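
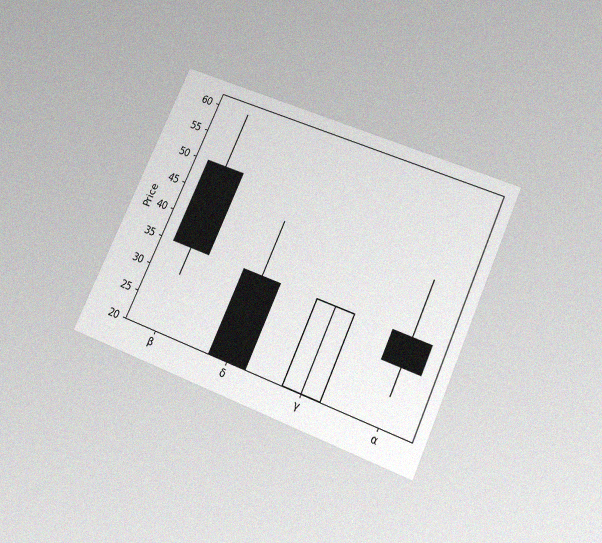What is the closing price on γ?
35

The chart is tilted about 24° clockwise and viewed slightly from below, with some photo noise. The γ candle closes at 35.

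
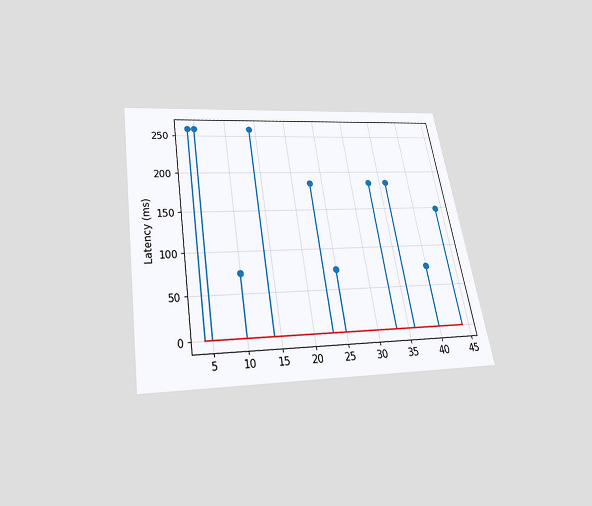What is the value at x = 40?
74ms

The chart is tilted about 9° counter-clockwise and viewed slightly from below. The stem at x=40 reaches 74ms.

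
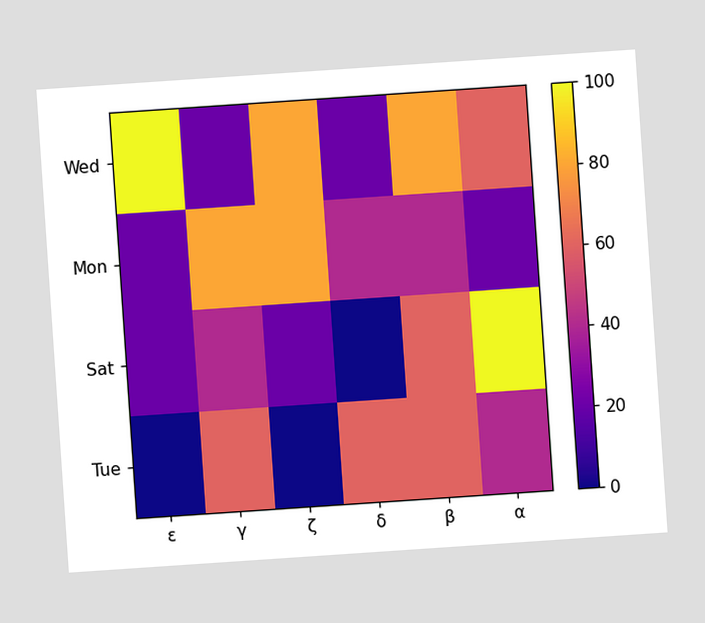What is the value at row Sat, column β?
60

The chart is tilted about 4° counter-clockwise. Matching cell (Sat, β) against the colorbar gives 60.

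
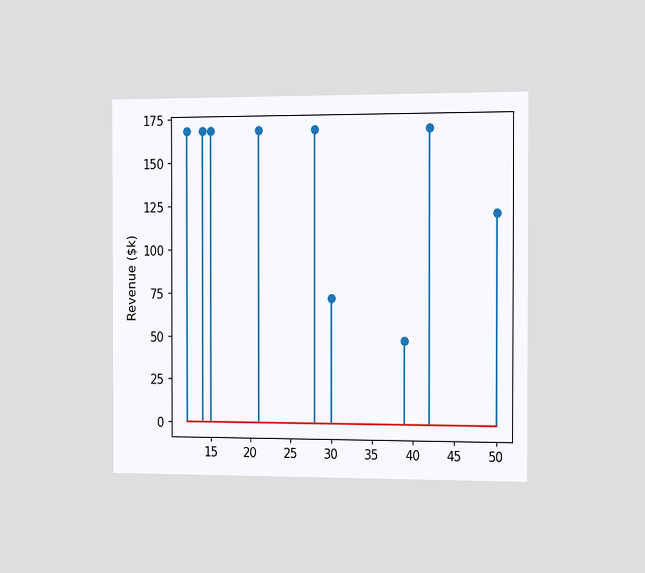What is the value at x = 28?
The chart is viewed slightly from the right. The stem at x=28 reaches $168k.

$168k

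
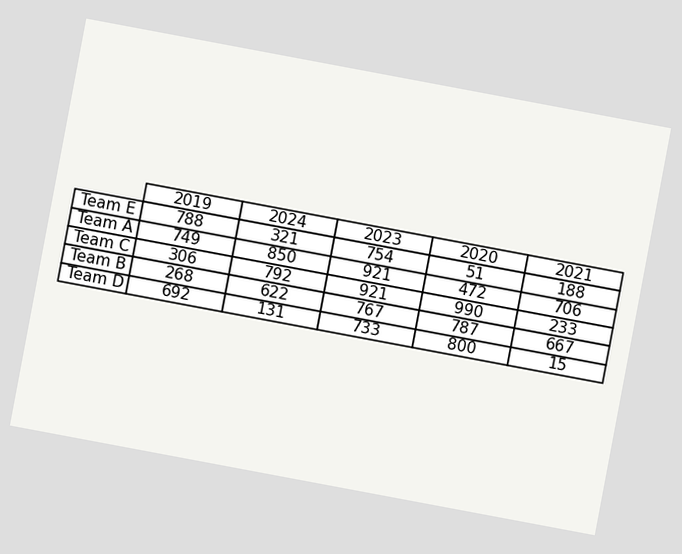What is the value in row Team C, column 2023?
921

The chart is tilted about 11° clockwise. The (Team C, 2023) cell reads 921.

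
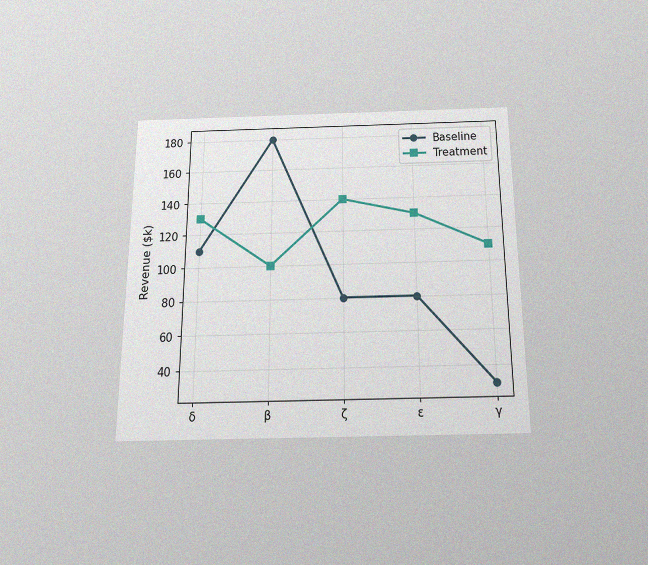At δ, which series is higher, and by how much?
The chart is viewed slightly from below, with some photo noise. At δ, Treatment sits above the other line by $20k.

Treatment, by $20k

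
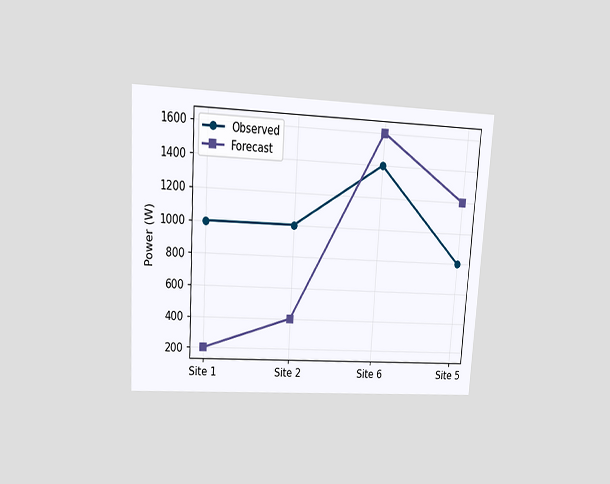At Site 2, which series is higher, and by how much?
Observed, by 600W

The chart is tilted about 4° clockwise and viewed at a slight angle. At Site 2, Observed sits above the other line by 600W.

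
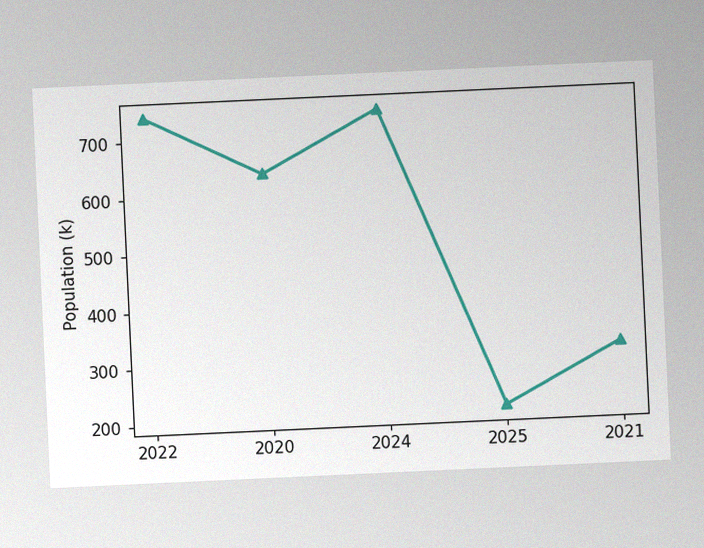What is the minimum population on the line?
212k

The chart is tilted about 3° counter-clockwise, with some photo noise. The lowest point is at 2025, and reading across to the y-axis gives 212k.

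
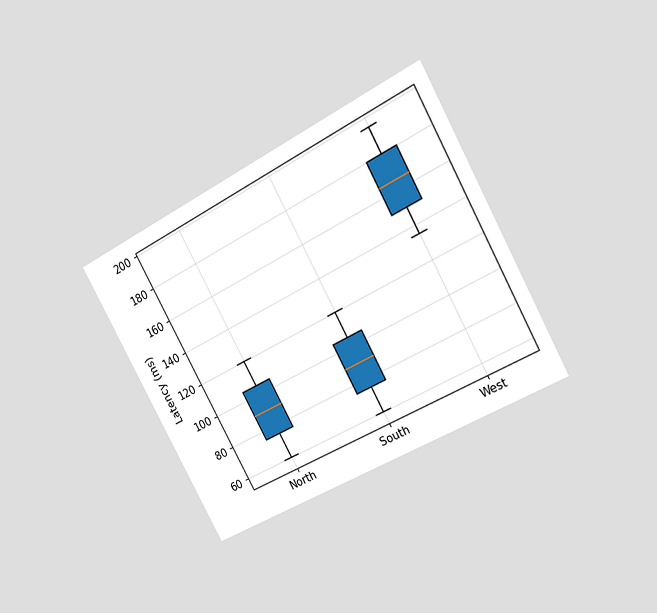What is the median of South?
The chart is tilted about 28° counter-clockwise and viewed at a slight angle. The median line in the South box sits at 90ms.

90ms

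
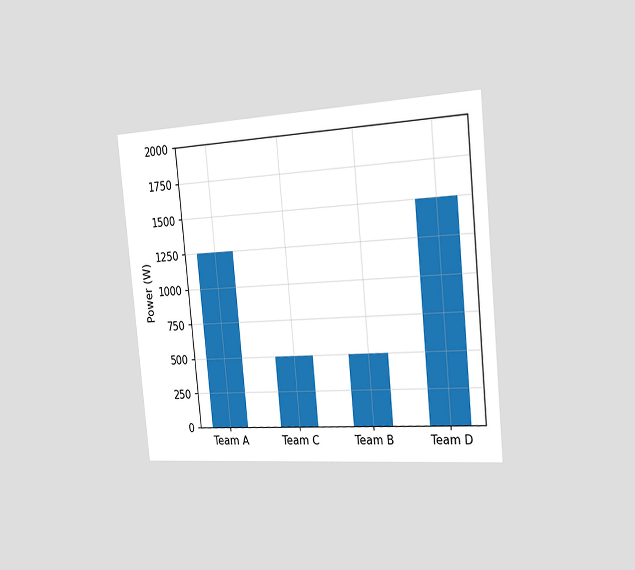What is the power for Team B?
500W

The chart is tilted about 5° counter-clockwise and viewed slightly from the right. Reading along the chart's y-axis, the Team B bar reaches 500W.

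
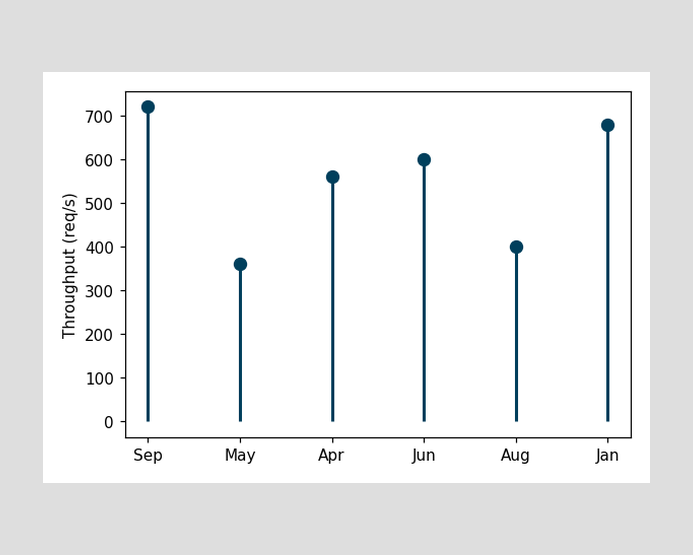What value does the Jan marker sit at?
The Jan marker sits at 680req/s.

680req/s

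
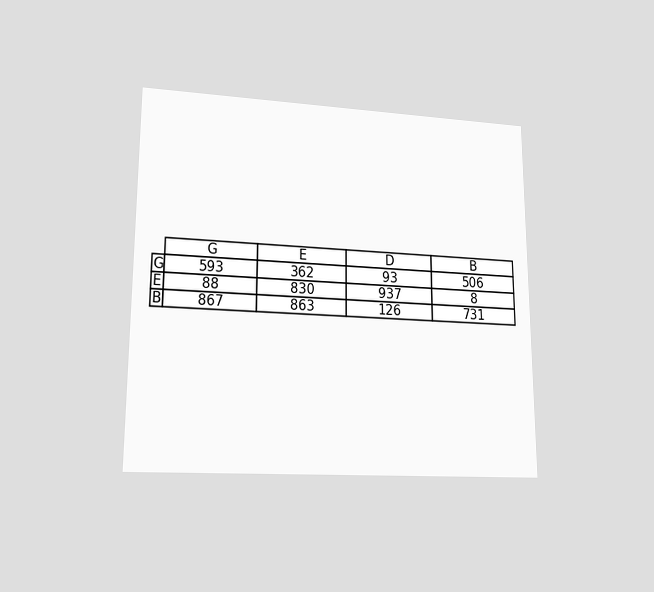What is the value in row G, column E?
The chart is viewed at a slight angle. The (G, E) cell reads 362.

362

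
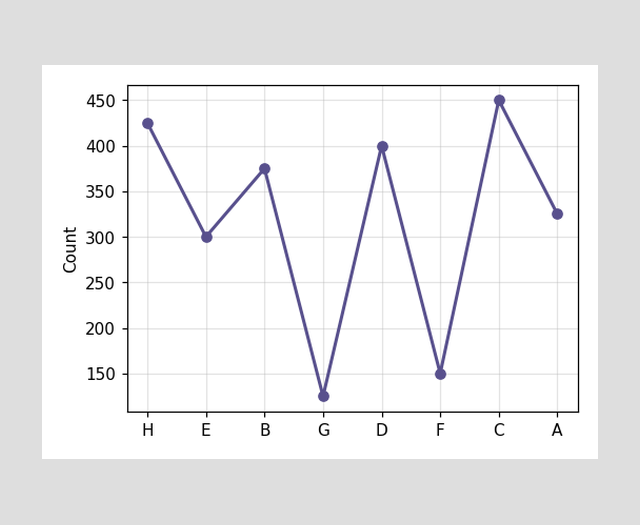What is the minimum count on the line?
The lowest point is at G, and reading across to the y-axis gives 125.

125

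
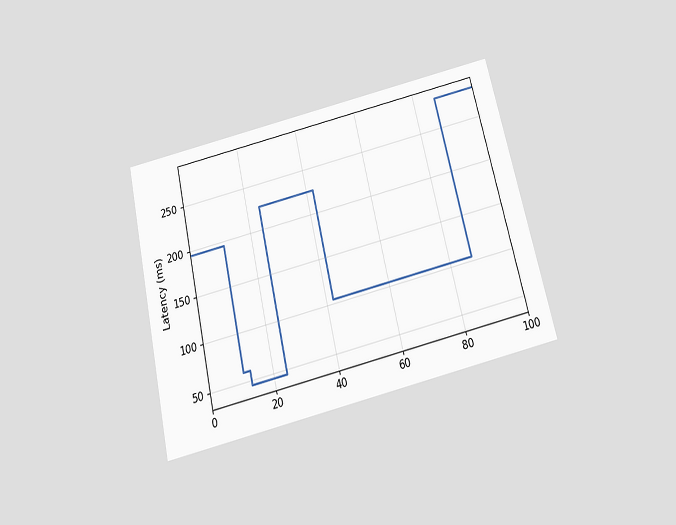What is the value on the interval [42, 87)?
105ms

The chart is tilted about 13° counter-clockwise and viewed slightly from below. On [42, 87) the step sits at 105ms.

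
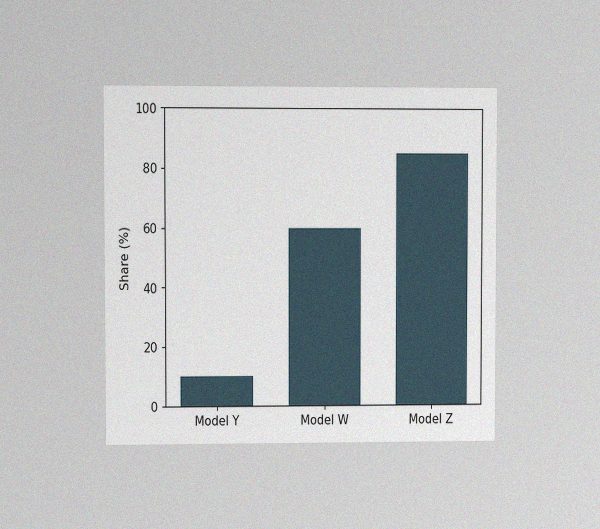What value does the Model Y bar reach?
The chart is viewed at a slight angle, with some photo noise. Reading along the chart's y-axis, the Model Y bar reaches 10%.

10%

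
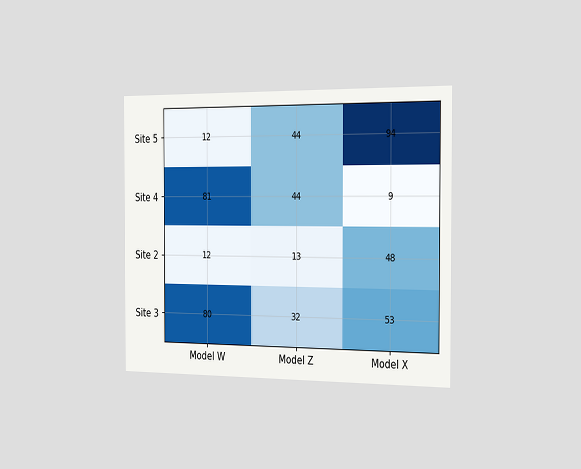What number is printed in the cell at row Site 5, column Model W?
12

The chart is viewed slightly from the right. The (Site 5, Model W) cell reads 12.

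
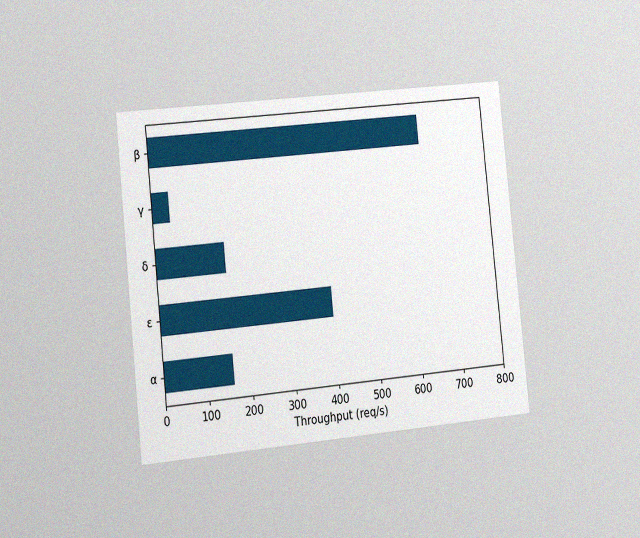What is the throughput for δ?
The chart is tilted about 6° counter-clockwise and viewed slightly from the left, with some photo noise. Reading along the chart's x-axis, the δ bar reaches 160req/s.

160req/s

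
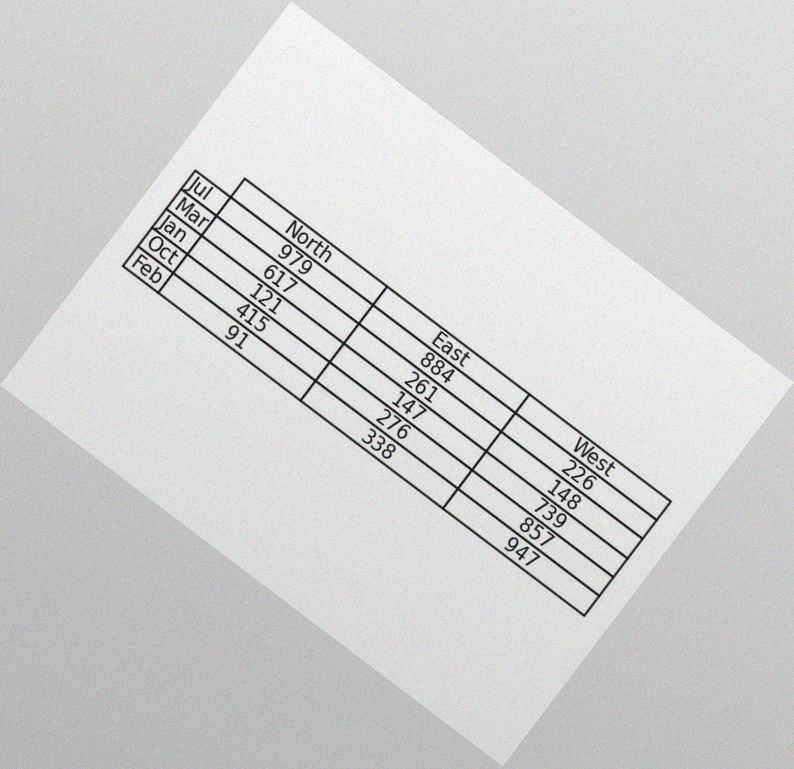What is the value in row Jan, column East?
The chart is tilted about 37° clockwise, with some photo noise. The (Jan, East) cell reads 147.

147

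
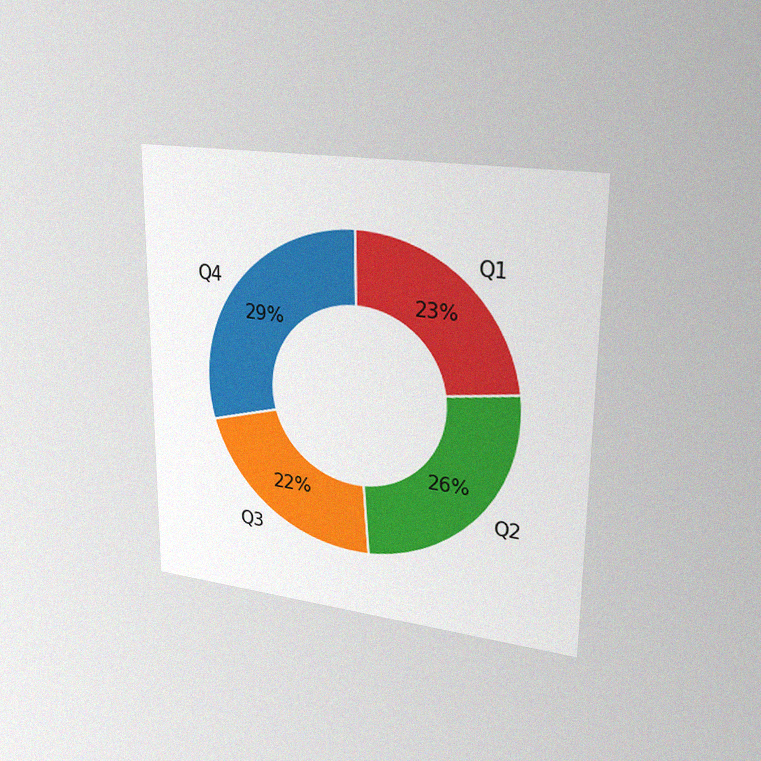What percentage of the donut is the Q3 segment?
22%

The chart is viewed slightly from the right, with some photo noise. The Q3 segment takes up 22% of the ring.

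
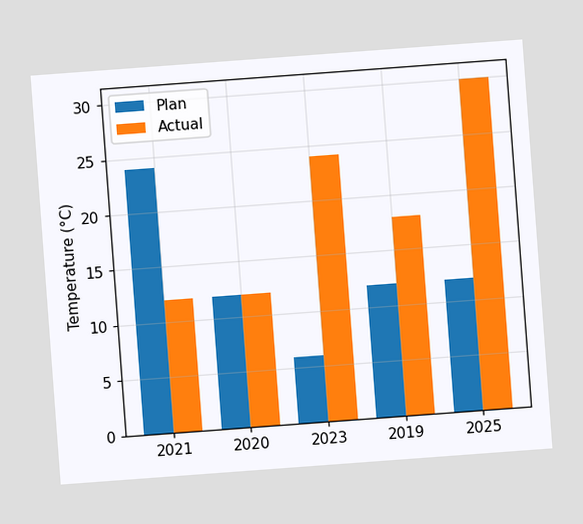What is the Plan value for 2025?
The chart is tilted about 4° counter-clockwise. The Plan bar at 2025 reaches 12°C on the y-axis.

12°C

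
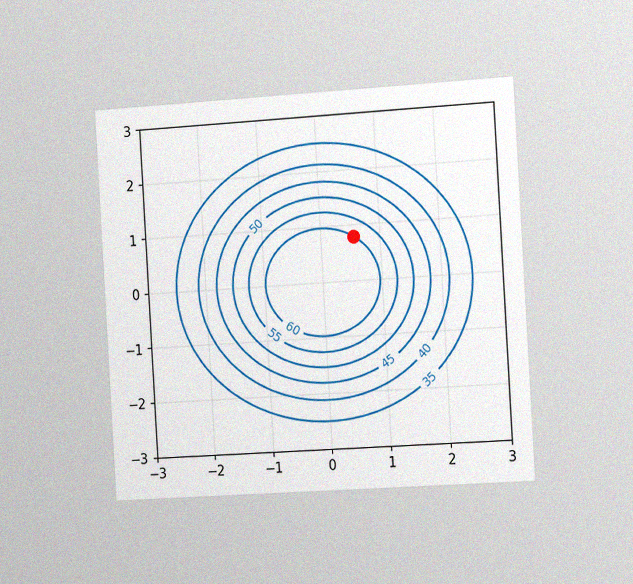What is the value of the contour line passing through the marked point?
60

The chart is tilted about 3° counter-clockwise and viewed slightly from the right, with some photo noise. The marked point sits on the contour labelled 60.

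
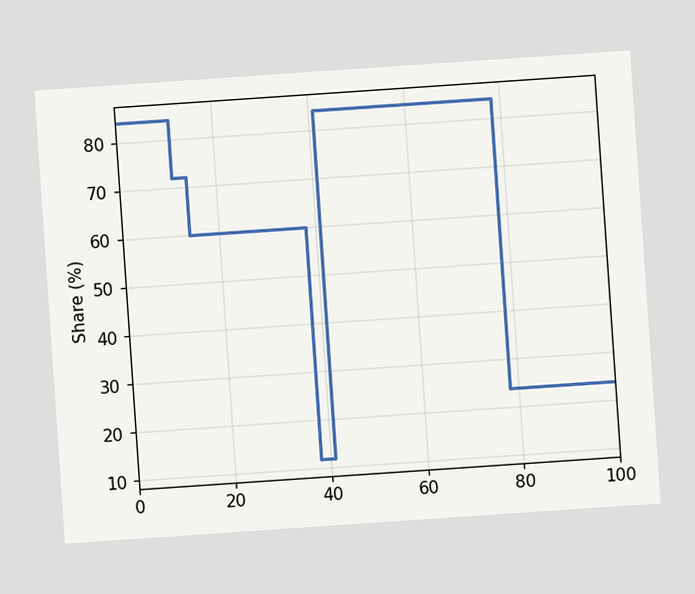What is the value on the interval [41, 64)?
84%

The chart is tilted about 4° counter-clockwise. On [41, 64) the step sits at 84%.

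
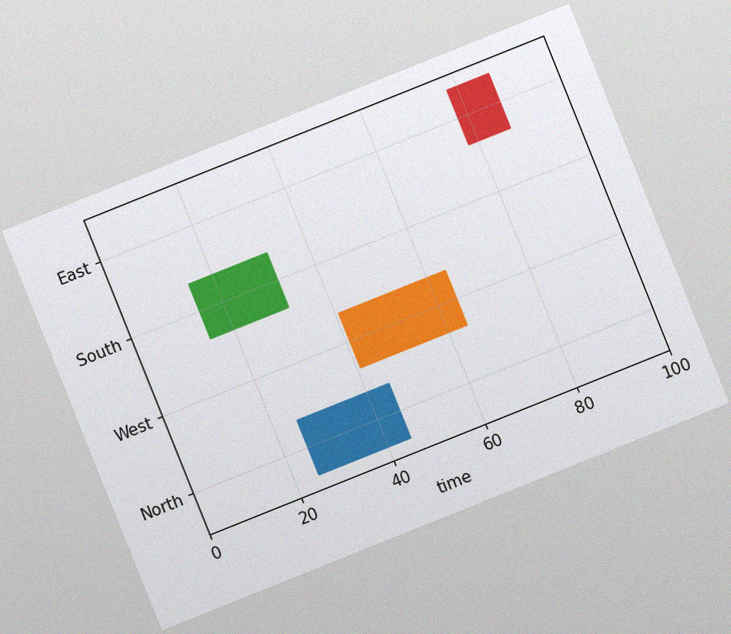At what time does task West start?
41

The chart is tilted about 22° counter-clockwise, with some photo noise. The West bar begins at t=41.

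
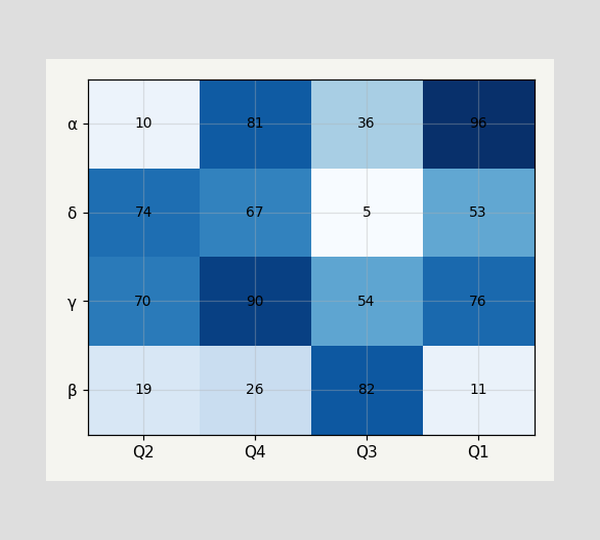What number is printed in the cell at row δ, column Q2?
The (δ, Q2) cell reads 74.

74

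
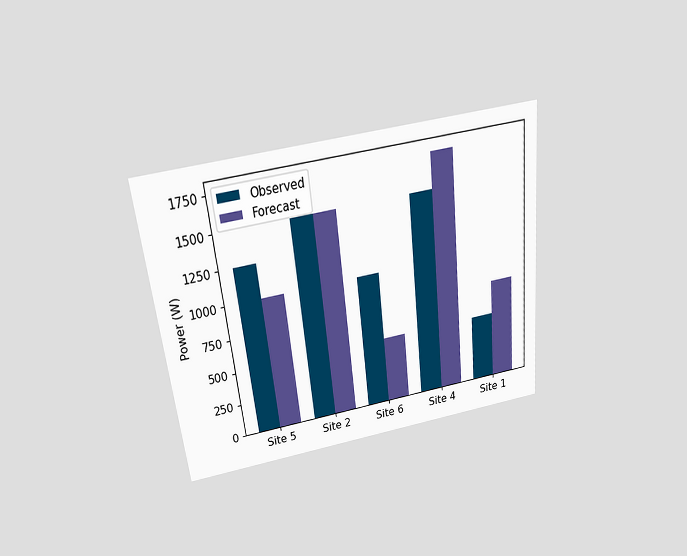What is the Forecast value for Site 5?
The chart is tilted about 6° counter-clockwise and viewed slightly from above. The Forecast bar at Site 5 reaches 1000W on the y-axis.

1000W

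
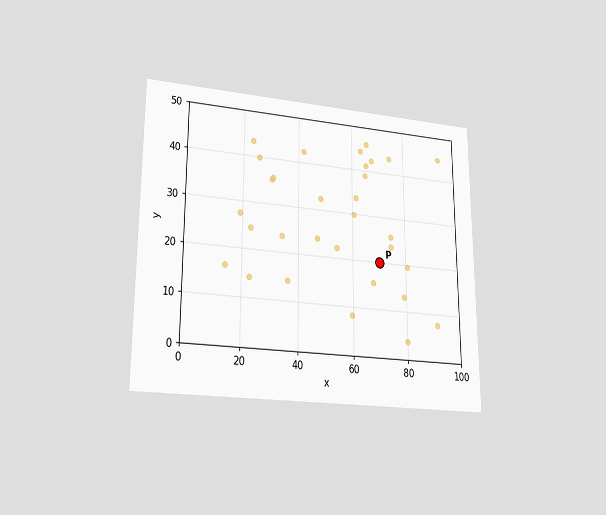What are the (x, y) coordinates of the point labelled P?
(70, 20)

The chart is viewed at a slight angle. Following the gridlines from P to each axis, P sits at (70, 20).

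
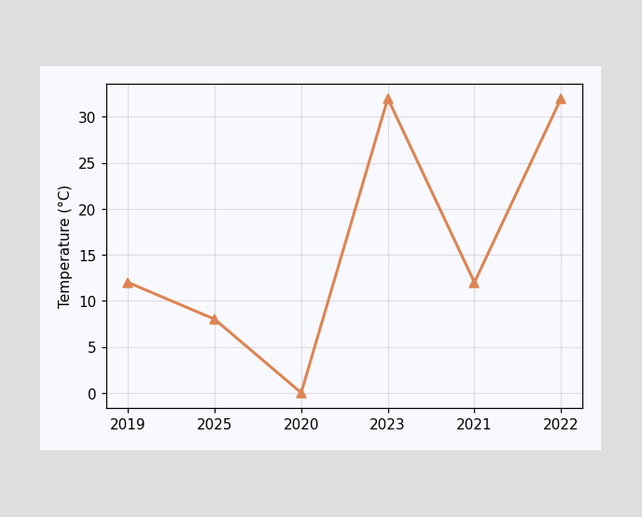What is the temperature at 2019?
12°C

At 2019, the line is at 12°C.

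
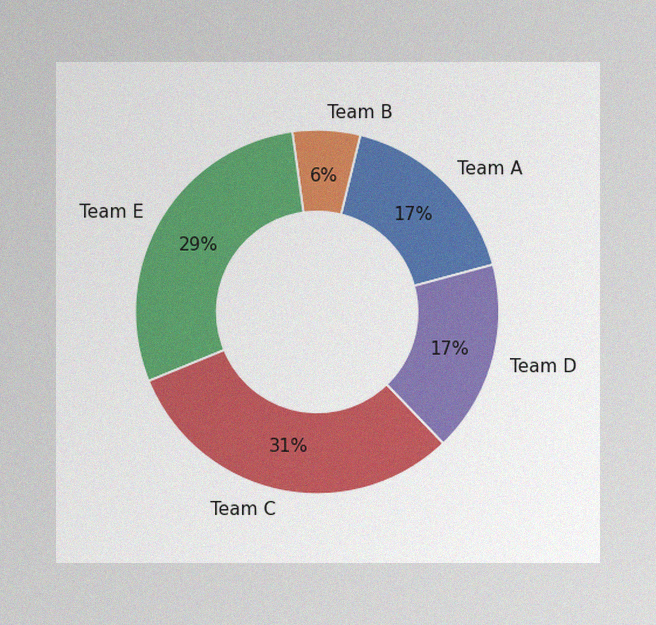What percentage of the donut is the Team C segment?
The image has some photo noise and uneven lighting. The Team C segment takes up 31% of the ring.

31%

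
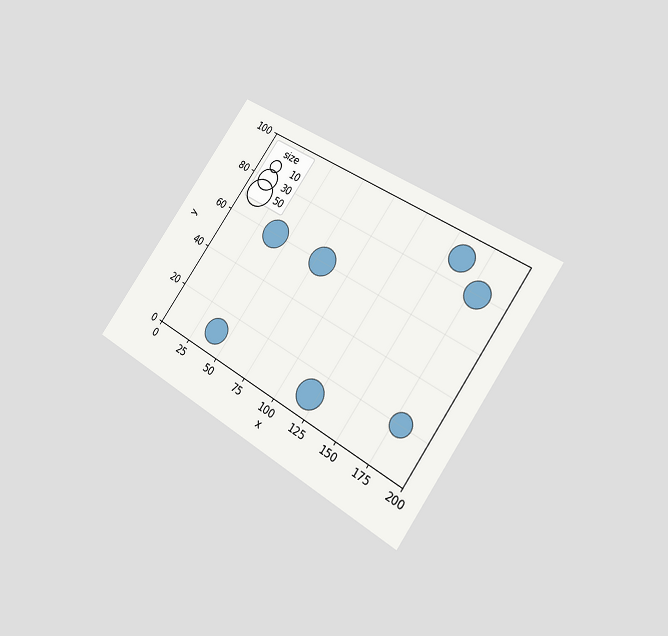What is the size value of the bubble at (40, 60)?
The chart is tilted about 35° clockwise and viewed at a slight angle. Matching the bubble at (40, 60) against the size legend gives 50.

50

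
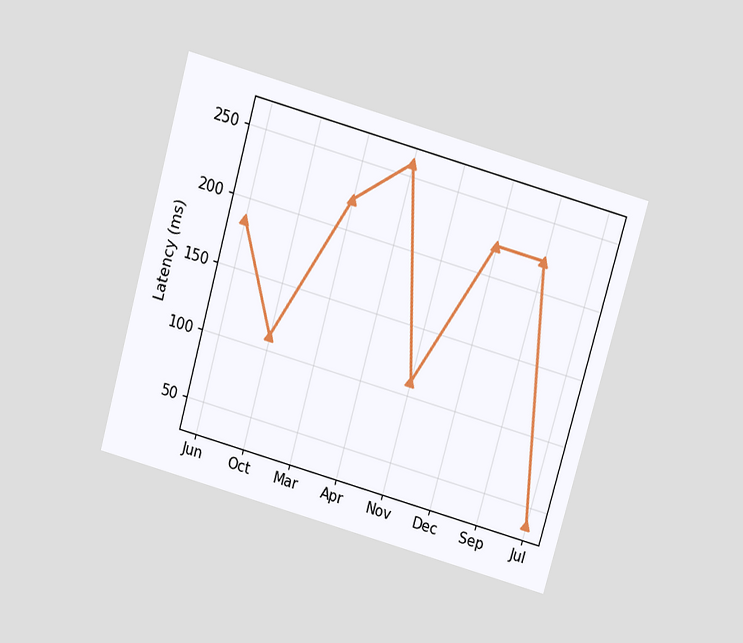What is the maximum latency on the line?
The chart is tilted about 16° clockwise and viewed slightly from above. The highest point is at Apr, and reading across to the y-axis gives 259ms.

259ms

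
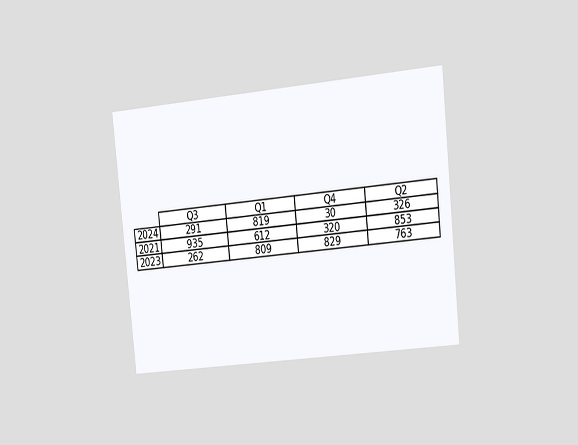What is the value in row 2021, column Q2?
853

The chart is tilted about 6° counter-clockwise and viewed slightly from the right. The (2021, Q2) cell reads 853.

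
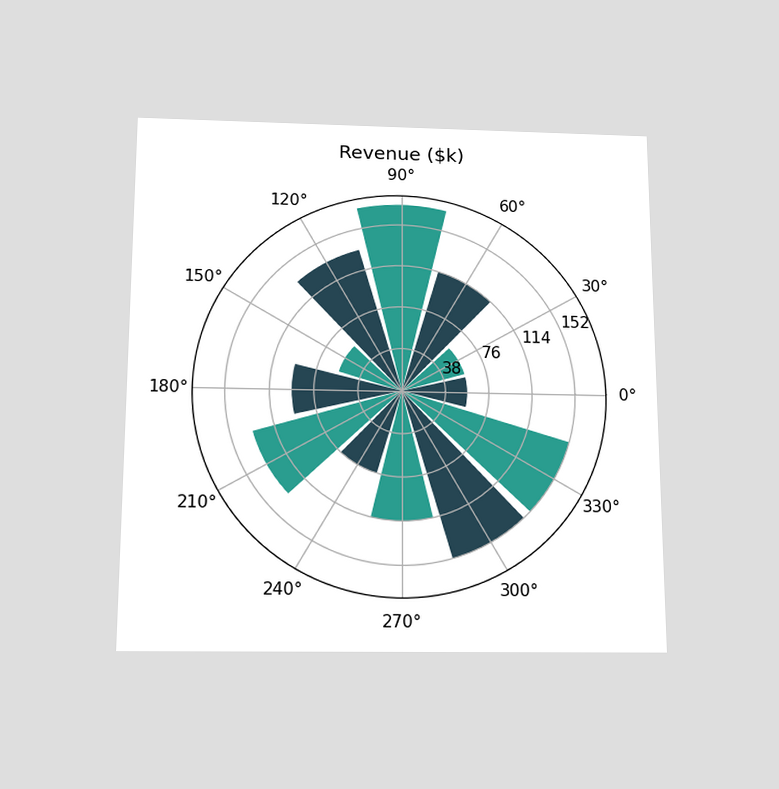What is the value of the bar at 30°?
The chart is viewed slightly from below. The bar at 30° reaches $57k on the radial axis.

$57k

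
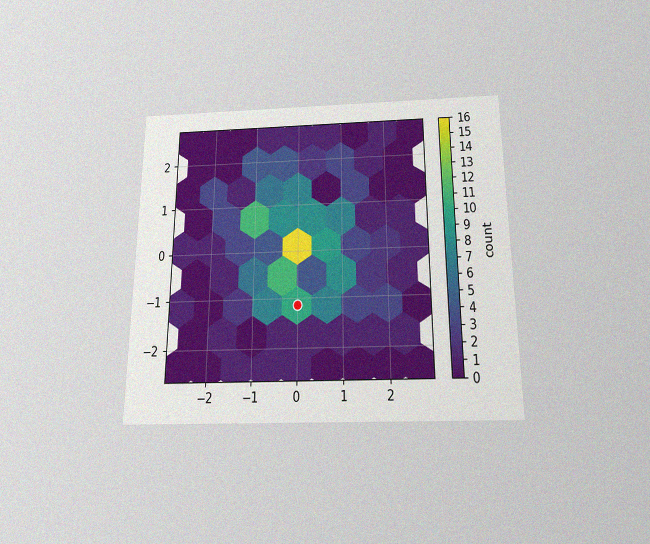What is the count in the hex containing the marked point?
10

The chart is viewed slightly from below, with some photo noise. The marked hex reads 10 on the colorbar.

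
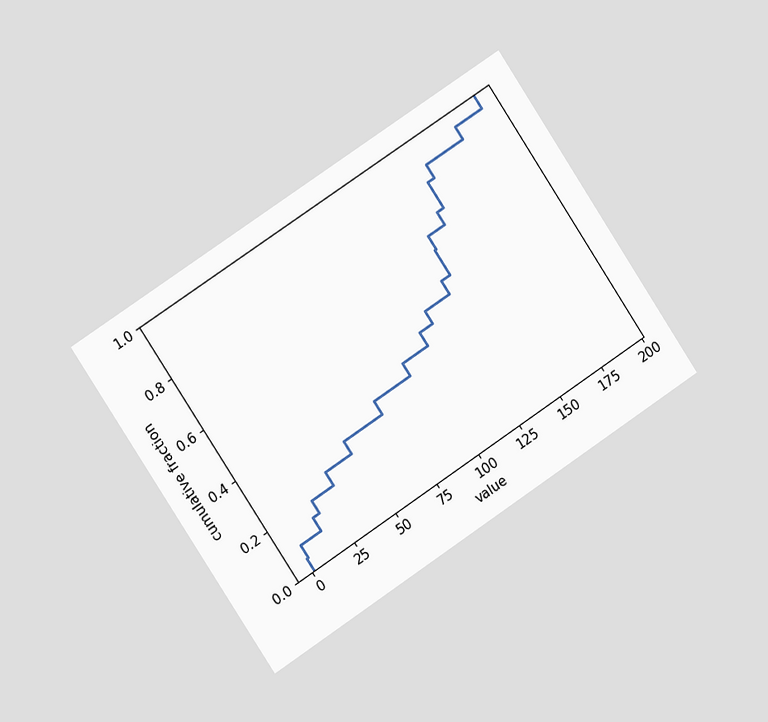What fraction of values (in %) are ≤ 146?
The chart is tilted about 33° counter-clockwise and viewed slightly from the left. At x=146 the ECDF step is at 75%.

75%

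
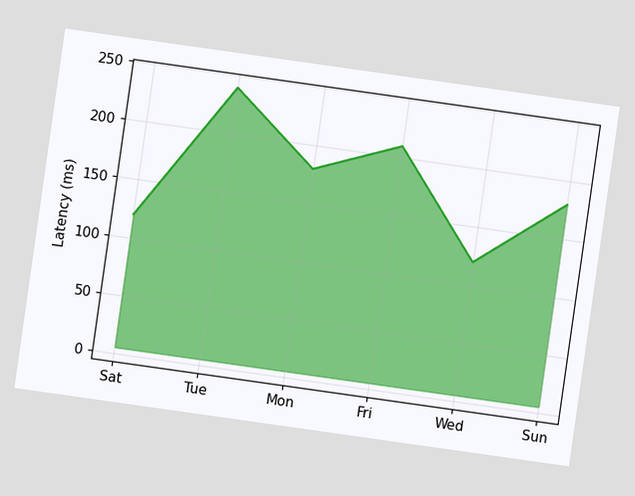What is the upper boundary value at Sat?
120ms

The chart is tilted about 8° clockwise. At Sat the upper boundary is at 120ms.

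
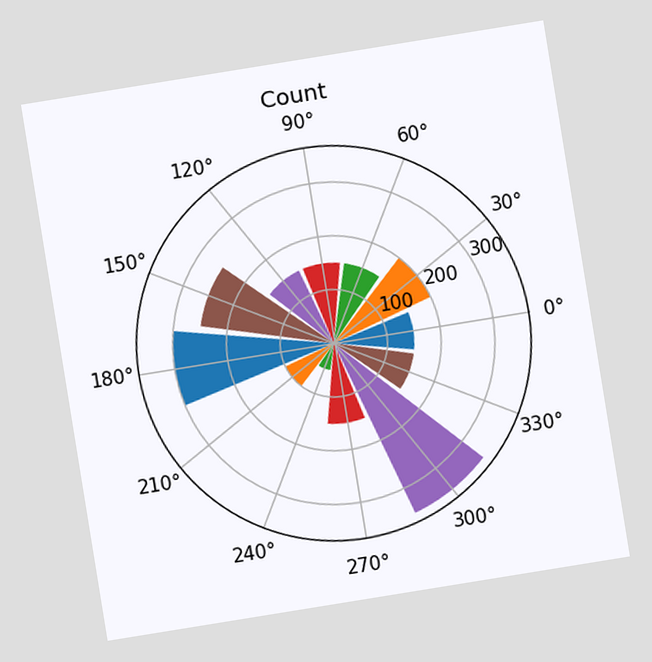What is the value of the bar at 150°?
The chart is tilted about 9° counter-clockwise. The bar at 150° reaches 250 on the radial axis.

250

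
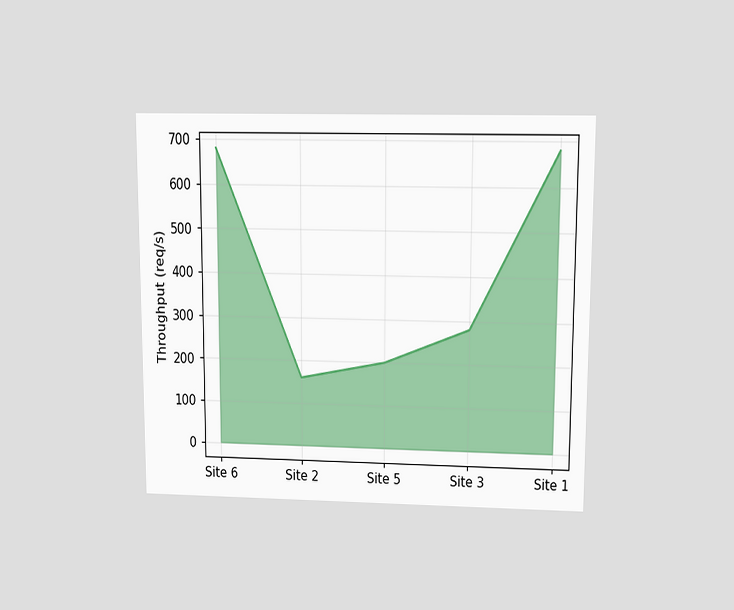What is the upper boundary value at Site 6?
The chart is viewed slightly from above. At Site 6 the upper boundary is at 680req/s.

680req/s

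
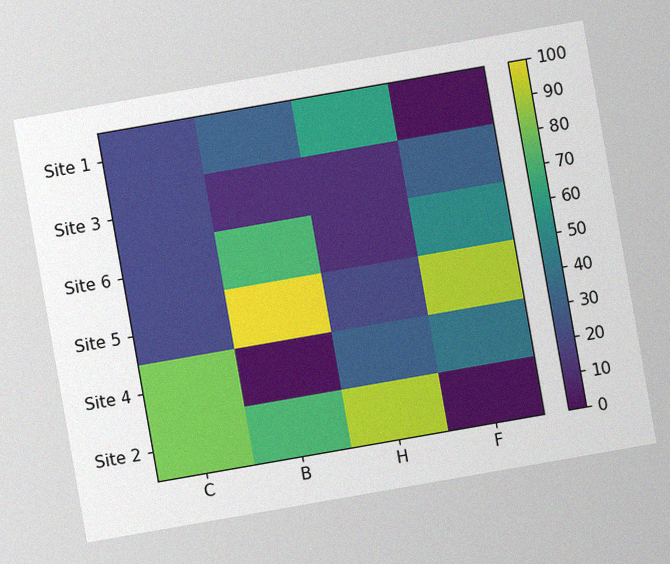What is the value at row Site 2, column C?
The chart is tilted about 10° counter-clockwise, with some photo noise. Matching cell (Site 2, C) against the colorbar gives 80.

80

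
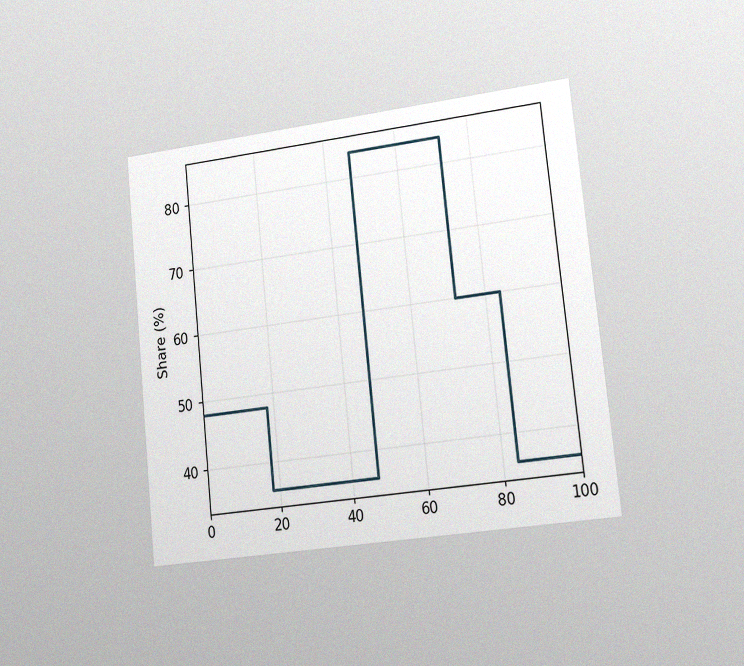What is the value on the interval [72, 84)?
60%

The chart is tilted about 6° counter-clockwise and viewed slightly from the right, with some photo noise. On [72, 84) the step sits at 60%.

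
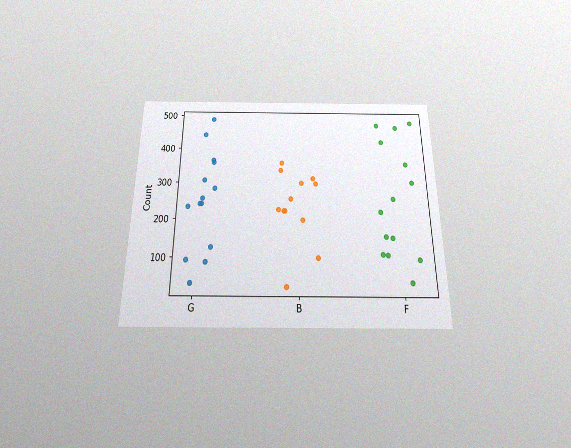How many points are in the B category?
12

The chart is viewed slightly from below, with some photo noise. Counting the markers in the B column gives 12.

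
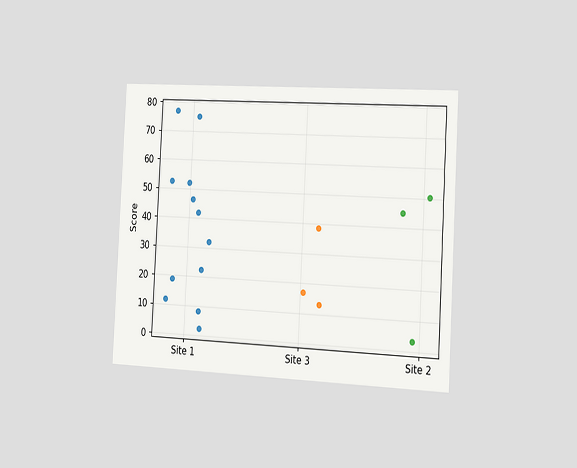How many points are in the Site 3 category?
The chart is tilted about 3° clockwise and viewed slightly from the right. Counting the markers in the Site 3 column gives 3.

3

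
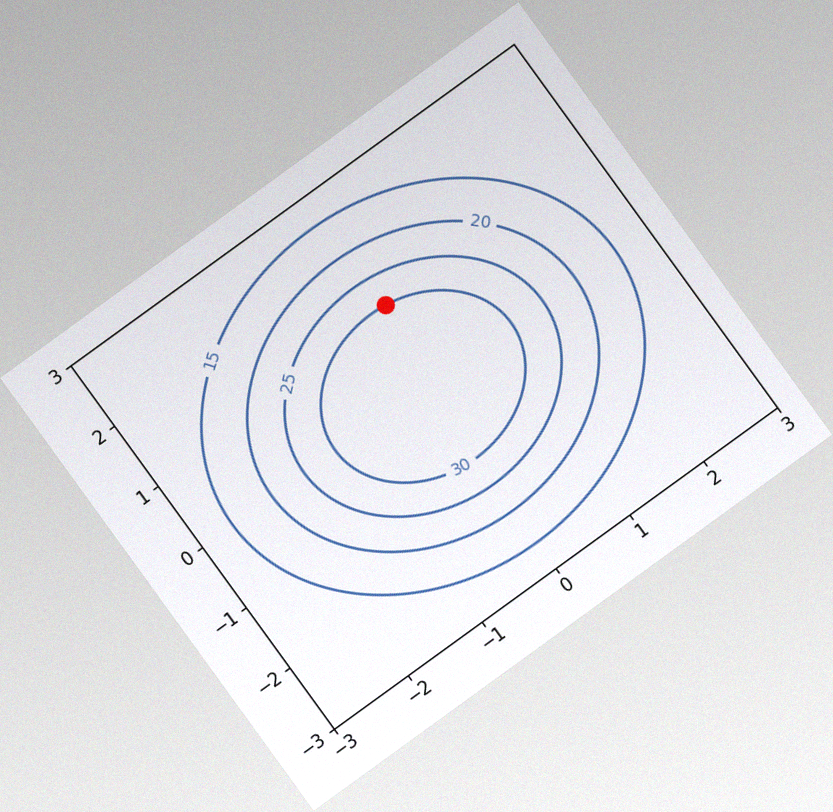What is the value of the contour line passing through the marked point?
The chart is tilted about 36° counter-clockwise, with some photo noise. The marked point sits on the contour labelled 30.

30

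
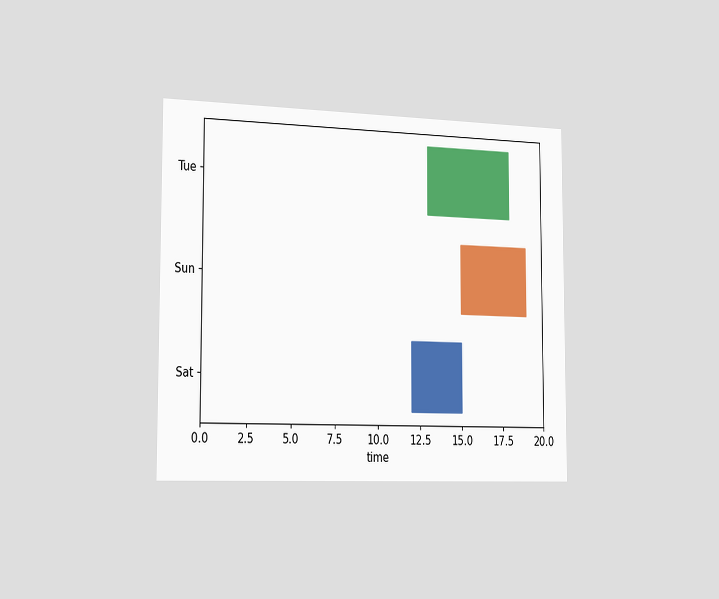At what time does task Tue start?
The chart is viewed slightly from the left. The Tue bar begins at t=13.

13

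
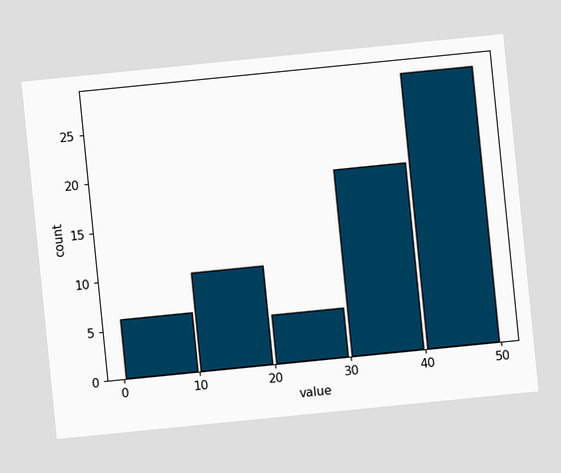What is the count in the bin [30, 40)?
19

The chart is tilted about 6° counter-clockwise. The [30, 40) bin has height 19.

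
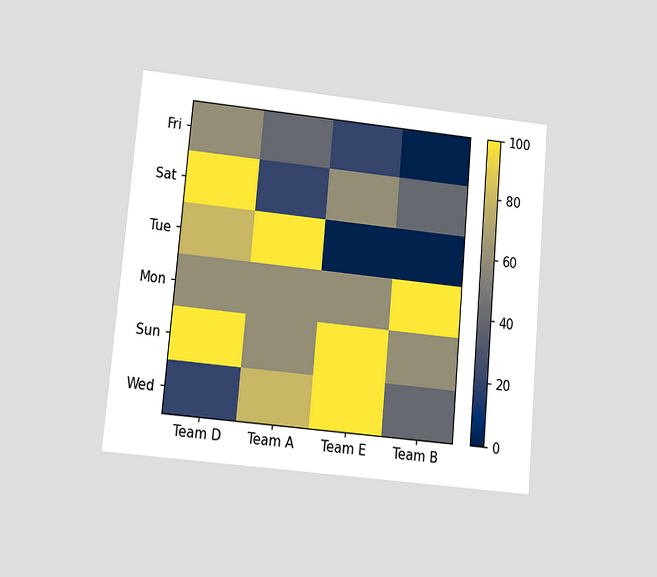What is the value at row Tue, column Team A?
The chart is tilted about 5° clockwise and viewed at a slight angle. Matching cell (Tue, Team A) against the colorbar gives 100.

100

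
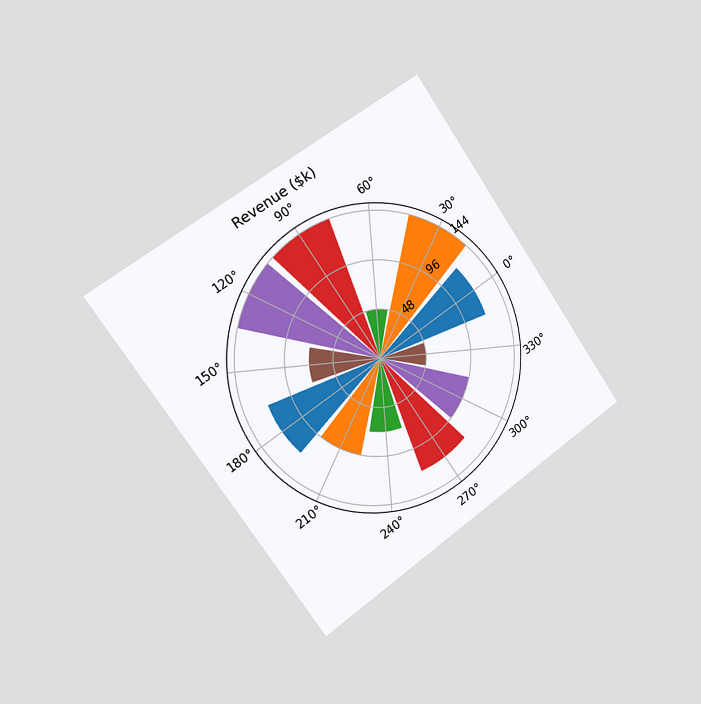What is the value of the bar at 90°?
$144k

The chart is tilted about 35° counter-clockwise and viewed slightly from the left. The bar at 90° reaches $144k on the radial axis.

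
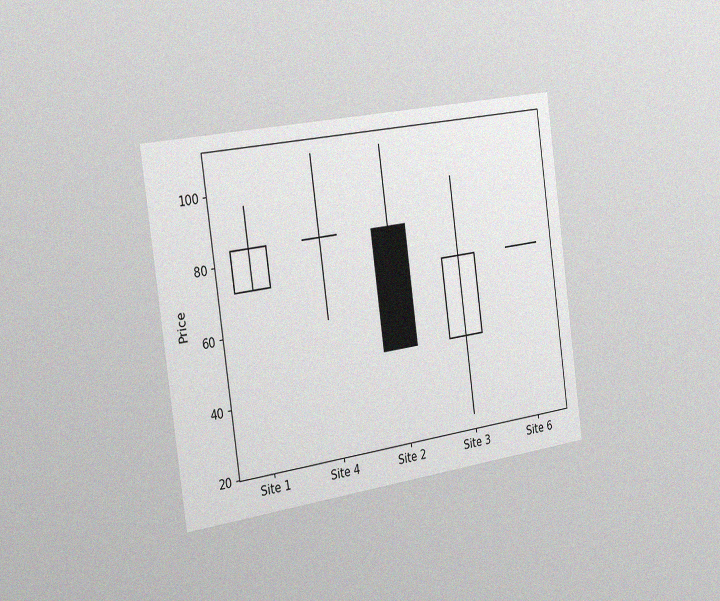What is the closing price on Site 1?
84

The chart is tilted about 8° counter-clockwise and viewed slightly from the left, with some photo noise. The Site 1 candle closes at 84.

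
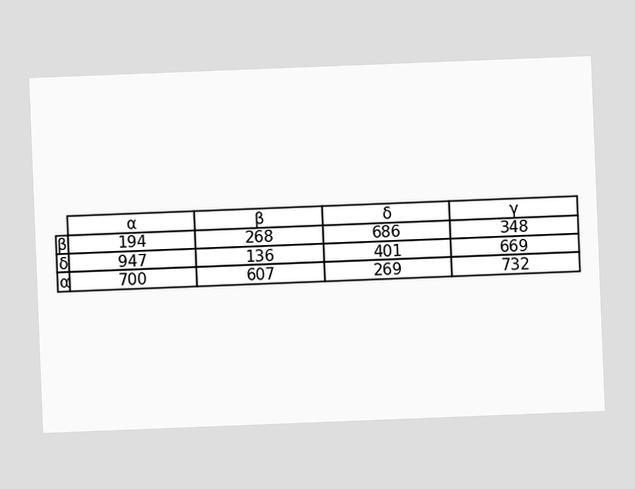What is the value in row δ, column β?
The chart is tilted about 2° counter-clockwise. The (δ, β) cell reads 136.

136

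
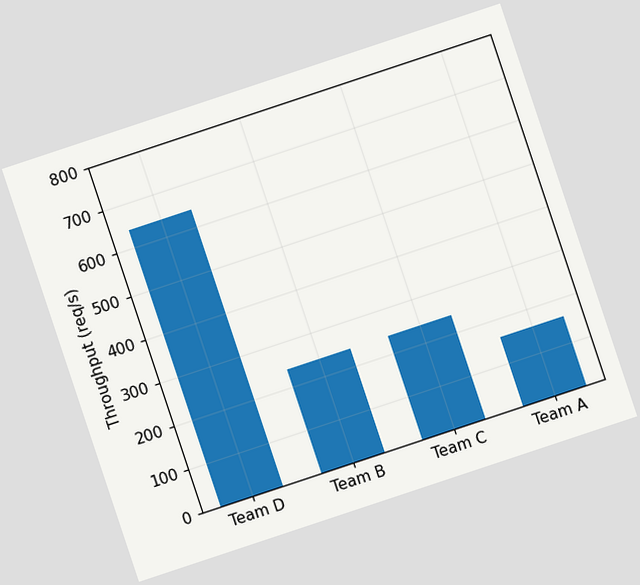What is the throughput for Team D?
640req/s

The chart is tilted about 18° counter-clockwise. Reading along the chart's y-axis, the Team D bar reaches 640req/s.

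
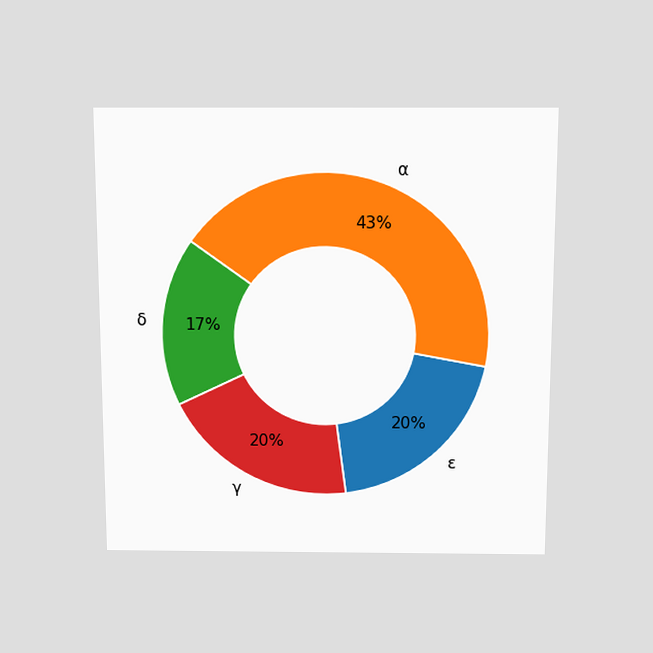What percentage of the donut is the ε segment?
The chart is viewed slightly from above. The ε segment takes up 20% of the ring.

20%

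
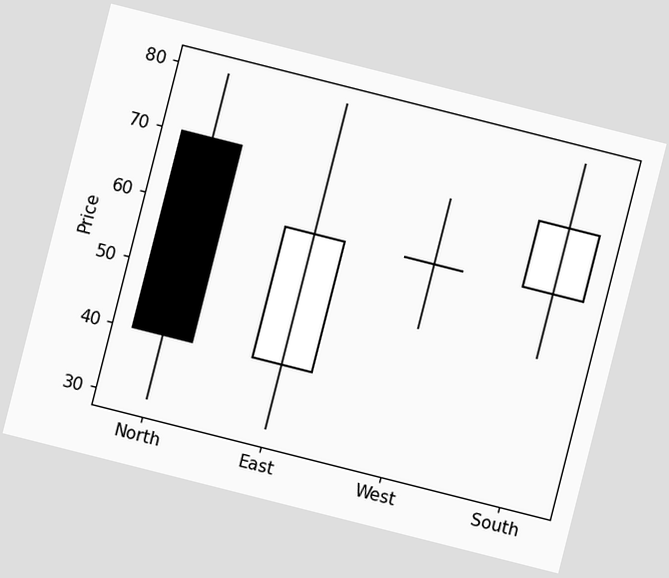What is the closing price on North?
The chart is tilted about 14° clockwise. The North candle closes at 40.

40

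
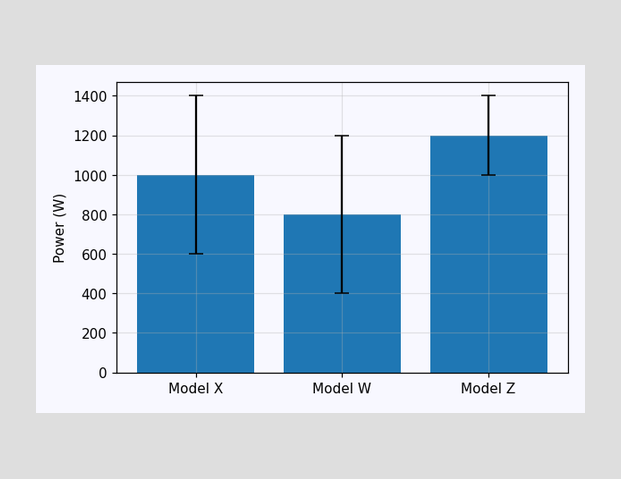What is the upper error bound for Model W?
The Model W bar's upper whisker reaches 1200W.

1200W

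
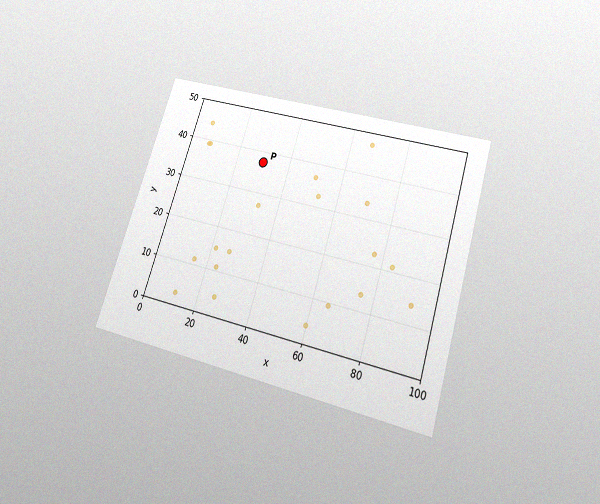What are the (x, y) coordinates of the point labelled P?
(30, 37.5)

The chart is tilted about 17° clockwise and viewed slightly from below, with some photo noise. Following the gridlines from P to each axis, P sits at (30, 37.5).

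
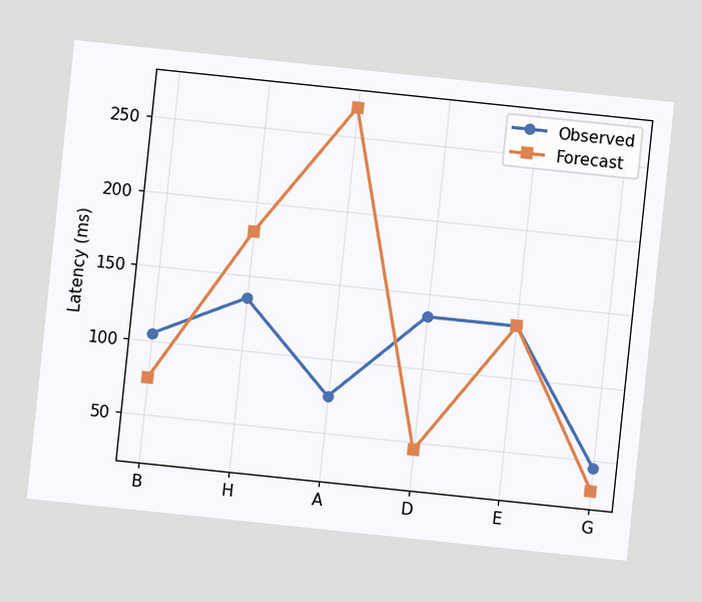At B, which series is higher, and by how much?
The chart is tilted about 6° clockwise. At B, Observed sits above the other line by 30ms.

Observed, by 30ms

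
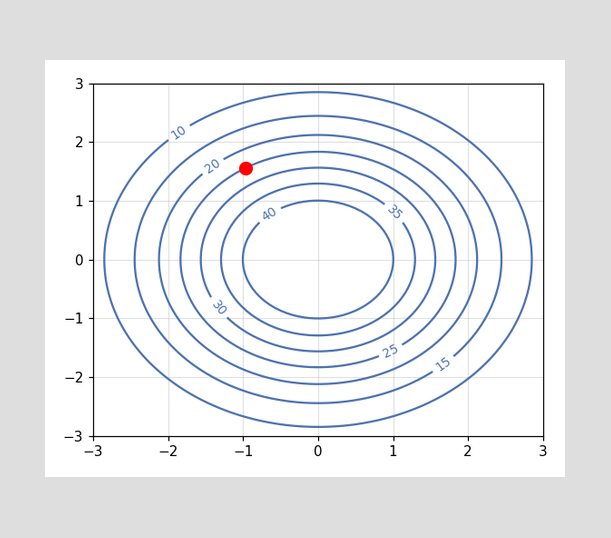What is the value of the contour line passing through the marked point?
25

The marked point sits on the contour labelled 25.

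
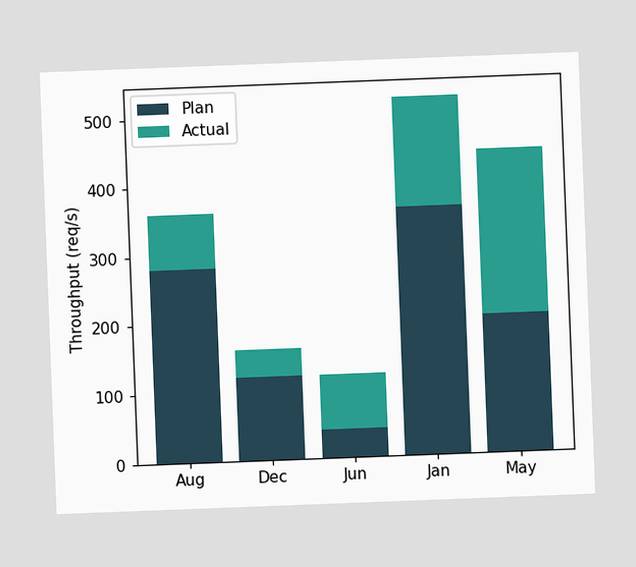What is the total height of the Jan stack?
520req/s

The chart is tilted about 2° counter-clockwise. The Jan stack's top reaches 520req/s on the y-axis.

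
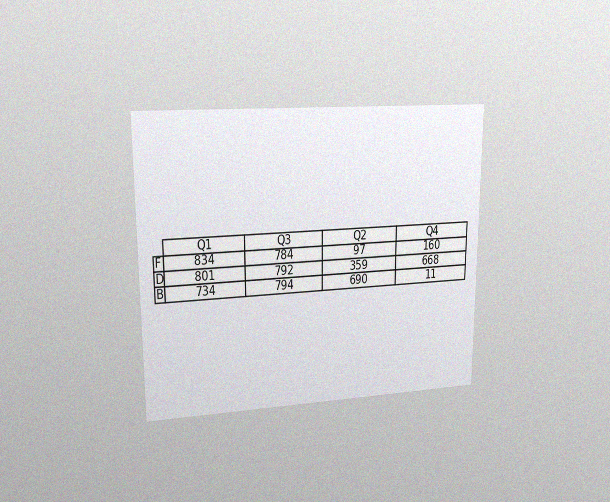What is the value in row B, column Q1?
734

The chart is viewed at a slight angle, with some photo noise. The (B, Q1) cell reads 734.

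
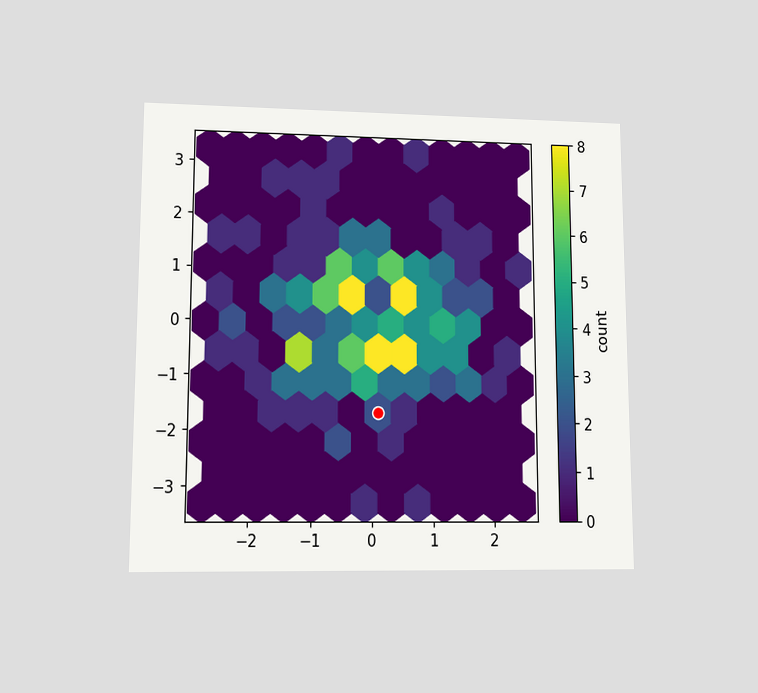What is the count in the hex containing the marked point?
2

The chart is viewed at a slight angle. The marked hex reads 2 on the colorbar.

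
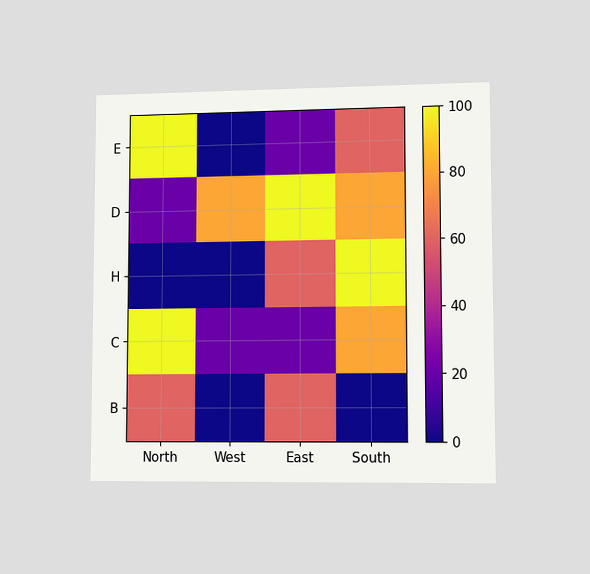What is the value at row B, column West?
The chart is viewed at a slight angle. Matching cell (B, West) against the colorbar gives 0.

0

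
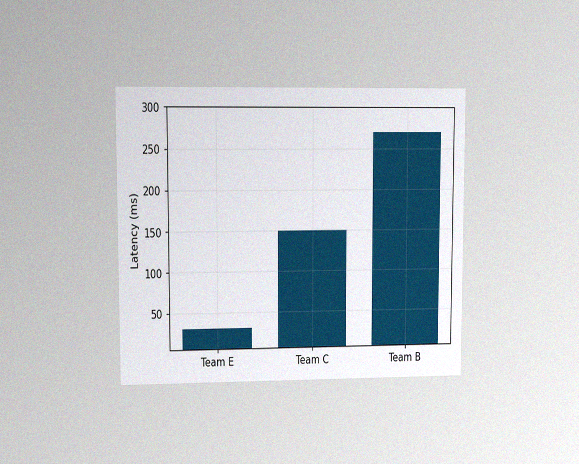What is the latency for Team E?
30ms

The chart is viewed at a slight angle, with some photo noise. Reading along the chart's y-axis, the Team E bar reaches 30ms.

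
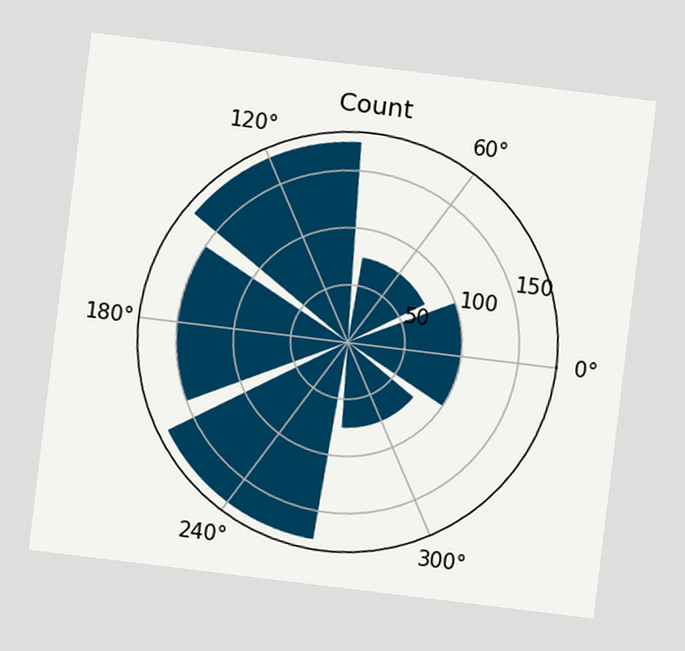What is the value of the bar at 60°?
75

The chart is tilted about 7° clockwise. The bar at 60° reaches 75 on the radial axis.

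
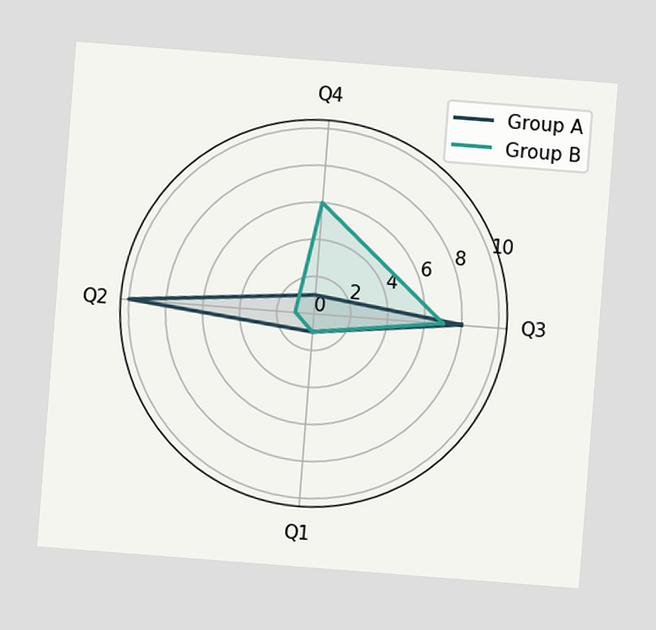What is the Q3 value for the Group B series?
The chart is tilted about 4° clockwise. On the Q3 axis, Group B reaches 7.

7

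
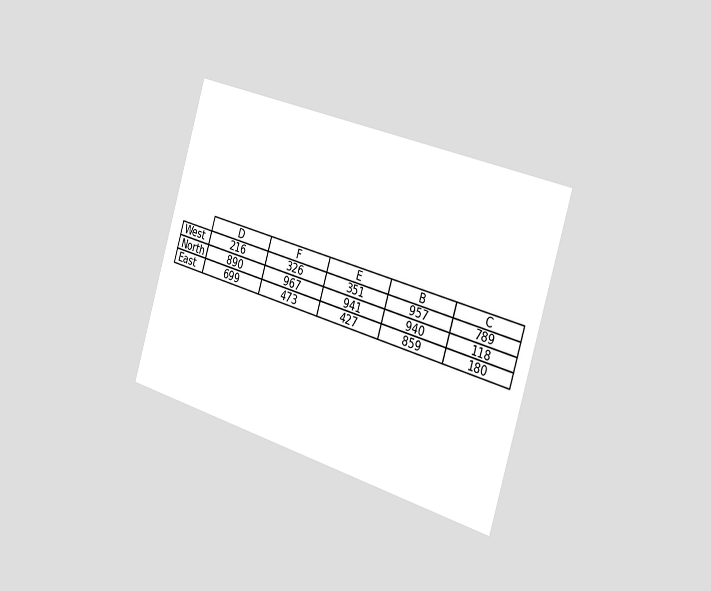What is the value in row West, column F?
326

The chart is tilted about 17° clockwise and viewed slightly from the right. The (West, F) cell reads 326.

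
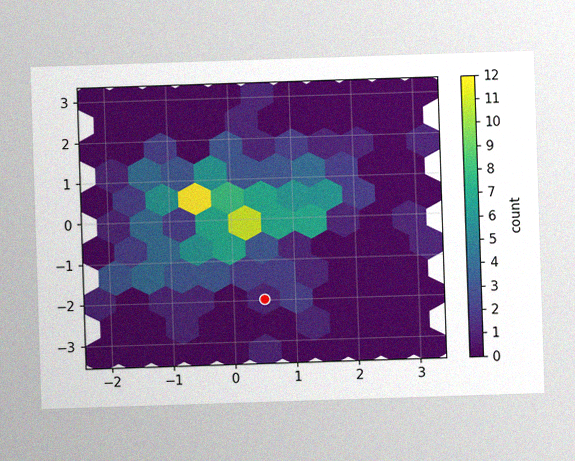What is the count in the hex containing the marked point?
1

The image has some photo noise and uneven lighting. The marked hex reads 1 on the colorbar.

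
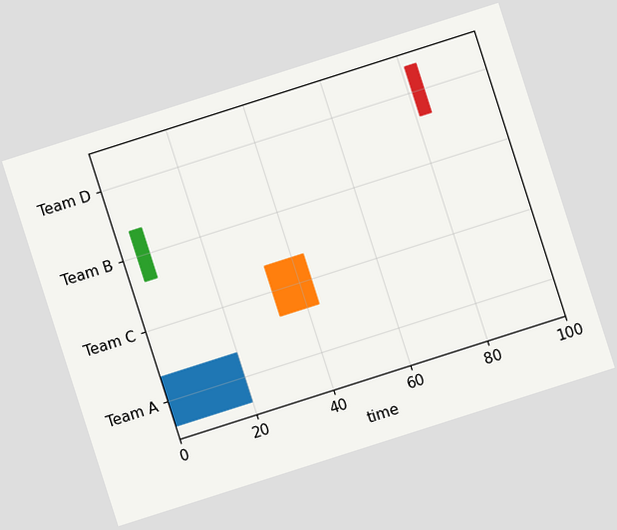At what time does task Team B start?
The chart is tilted about 18° counter-clockwise. The Team B bar begins at t=4.

4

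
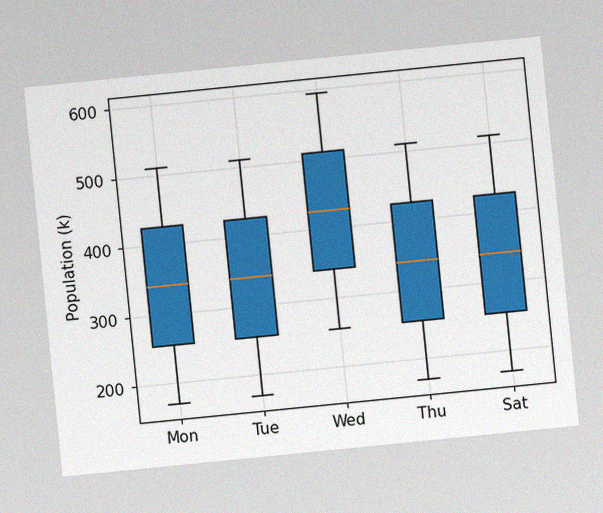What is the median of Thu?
The chart is tilted about 6° counter-clockwise, with some photo noise. The median line in the Thu box sits at 340k.

340k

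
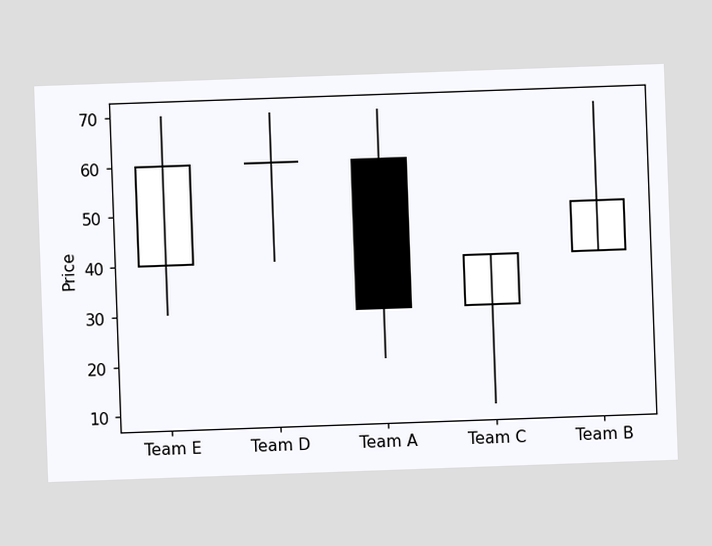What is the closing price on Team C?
The chart is tilted about 2° counter-clockwise. The Team C candle closes at 40.

40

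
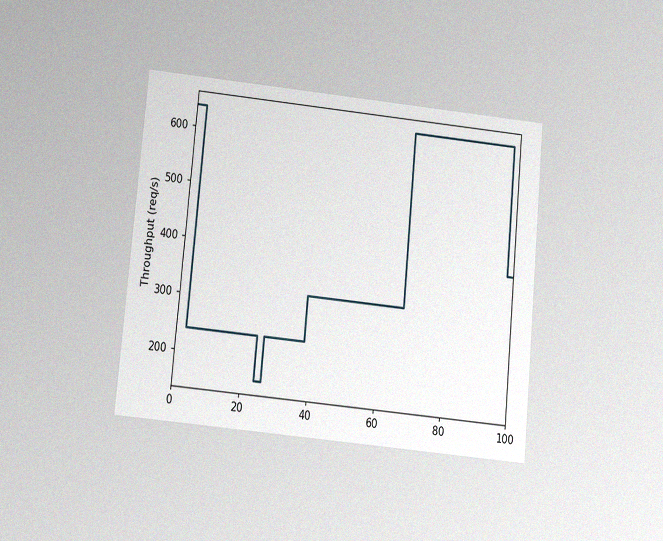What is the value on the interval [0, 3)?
640req/s

The chart is tilted about 5° clockwise and viewed slightly from below, with some photo noise. On [0, 3) the step sits at 640req/s.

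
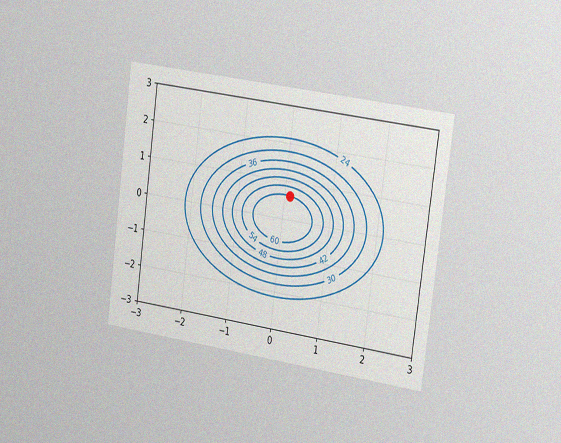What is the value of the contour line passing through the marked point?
60

The chart is tilted about 8° clockwise and viewed slightly from the right, with some photo noise. The marked point sits on the contour labelled 60.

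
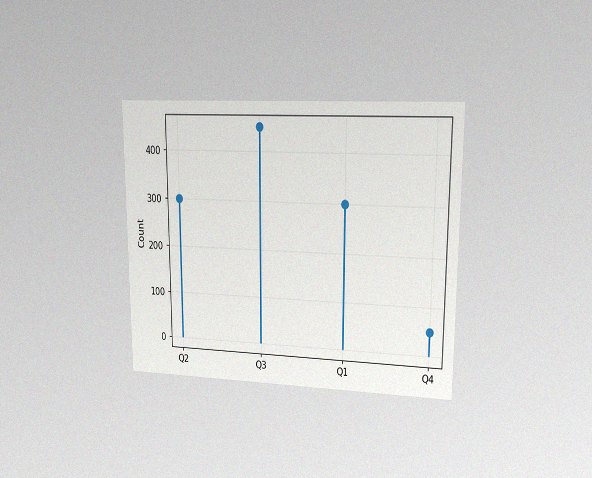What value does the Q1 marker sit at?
The chart is viewed at a slight angle, with some photo noise. The Q1 marker sits at 300.

300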